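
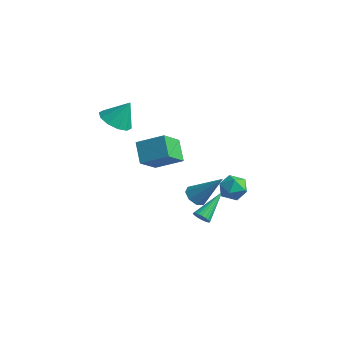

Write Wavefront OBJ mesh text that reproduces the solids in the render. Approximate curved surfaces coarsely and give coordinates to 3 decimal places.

v 0.725 -0.108 -4.068
v 1.244 -0.022 -4.132
v 0.575 1.608 -2.992
v 1.159 0.081 -4.307
v 0.998 0.15 -4.441
v 0.79 0.176 -4.511
v 0.571 0.152 -4.503
v 0.379 0.083 -4.421
v 0.246 -0.018 -4.277
v 0.197 -0.136 -4.097
v 0.238 -0.248 -3.912
v 0.364 -0.336 -3.754
v 0.552 -0.385 -3.65
v 0.77 -0.385 -3.618
v 0.981 -0.338 -3.664
v 1.147 -0.251 -3.78
v 1.24 -0.139 -3.945
v -3.736 0.572 -0.993
v -3.499 -0.787 0.148
v -2.462 1.427 -0.238
v -2.225 0.068 0.903
v -2.795 -0.028 -1.903
v -2.558 -1.387 -0.762
v -1.521 0.827 -1.148
v -1.284 -0.532 -0.007
v -3.113 -2.592 2.908
v -2.174 -2.66 2.602
v -2.647 -1.948 4.192
v -2.395 -2.122 2.413
v -2.891 -1.764 2.413
v -3.471 -1.721 2.602
v -3.915 -2.011 2.908
v -4.052 -2.523 3.214
v -3.83 -3.061 3.403
v -3.334 -3.42 3.403
v -2.754 -3.462 3.214
v -2.311 -3.172 2.908
v 2.057 0.569 -0.354
v 2.809 0.966 -0.495
v 2.351 -0.346 -1.365
v 3.103 0.051 -1.506
v 2.979 -0.39 -0.775
v 2.797 0.176 -0.151
v 2.363 0.444 -1.709
v 2.181 1.01 -1.085
v 2.998 0.889 -1.333
v 3.379 0.374 -0.756
v 1.781 0.246 -1.104
v 2.162 -0.269 -0.527
v 2.072 -1.931 -0.677
v 2.613 -1.908 -1.105
v 3.288 -1.229 0.897
v 2.341 -1.455 -1.098
v 1.912 -1.281 -0.844
v 1.577 -1.488 -0.493
v 1.531 -1.955 -0.249
v 1.803 -2.408 -0.257
v 2.232 -2.582 -0.511
v 2.567 -2.375 -0.862
f 2 1 4
f 2 4 3
f 4 1 5
f 4 5 3
f 5 1 6
f 5 6 3
f 6 1 7
f 6 7 3
f 7 1 8
f 7 8 3
f 8 1 9
f 8 9 3
f 9 1 10
f 9 10 3
f 10 1 11
f 10 11 3
f 11 1 12
f 11 12 3
f 12 1 13
f 12 13 3
f 13 1 14
f 13 14 3
f 14 1 15
f 14 15 3
f 15 1 16
f 15 16 3
f 16 1 17
f 16 17 3
f 17 1 2
f 17 2 3
f 19 21 18
f 22 19 18
f 18 21 20
f 20 22 18
f 19 25 21
f 23 19 22
f 23 25 19
f 21 25 20
f 24 22 20
f 20 25 24
f 24 23 22
f 25 23 24
f 27 26 29
f 27 29 28
f 29 26 30
f 29 30 28
f 30 26 31
f 30 31 28
f 31 26 32
f 31 32 28
f 32 26 33
f 32 33 28
f 33 26 34
f 33 34 28
f 34 26 35
f 34 35 28
f 35 26 36
f 35 36 28
f 36 26 37
f 36 37 28
f 37 26 27
f 37 27 28
f 38 49 43
f 38 43 39
f 38 39 45
f 38 45 48
f 38 48 49
f 39 43 47
f 43 49 42
f 49 48 40
f 48 45 44
f 45 39 46
f 41 47 42
f 41 42 40
f 41 40 44
f 41 44 46
f 41 46 47
f 42 47 43
f 40 42 49
f 44 40 48
f 46 44 45
f 47 46 39
f 51 50 53
f 51 53 52
f 53 50 54
f 53 54 52
f 54 50 55
f 54 55 52
f 55 50 56
f 55 56 52
f 56 50 57
f 56 57 52
f 57 50 58
f 57 58 52
f 58 50 59
f 58 59 52
f 59 50 51
f 59 51 52



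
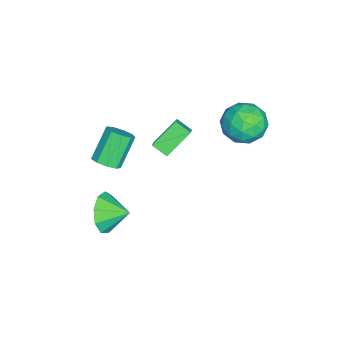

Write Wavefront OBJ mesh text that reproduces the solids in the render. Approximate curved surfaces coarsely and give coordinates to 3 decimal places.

v -3.257 4.599 3.328
v -2.664 3.734 2.919
v -4.756 3.566 3.341
v -4.163 2.701 2.932
v -3.98 3.062 3.982
v -3.054 3.701 3.974
v -4.366 3.599 2.286
v -3.44 4.238 2.278
v -3.35 3.117 2.275
v -3.111 2.784 3.323
v -4.309 4.516 2.937
v -4.07 4.183 3.985
v -2.829 4.257 3.122
v -4.591 3.043 3.138
v -4.483 3.255 3.755
v -4.135 2.747 3.515
v -3.058 4.238 3.742
v -2.71 3.729 3.502
v -3.483 3.334 4.127
v -4.71 3.571 2.758
v -4.362 3.062 2.518
v -3.285 4.553 2.745
v -2.937 4.045 2.505
v -3.937 3.966 2.133
v -2.884 3.386 2.503
v -3.765 2.779 2.511
v -3.884 3.307 2.132
v -3.34 3.682 2.127
v -2.744 3.191 3.119
v -3.624 2.583 3.127
v -3.517 2.796 3.744
v -2.972 3.171 3.739
v -3.147 2.828 2.741
v -3.796 4.717 3.133
v -4.676 4.109 3.141
v -4.448 4.129 2.521
v -3.903 4.504 2.516
v -3.655 4.521 3.749
v -4.536 3.914 3.757
v -4.08 3.618 4.133
v -3.536 3.993 4.128
v -4.273 4.472 3.519
v -2.727 1.521 3.16
v -2.963 0.811 3.563
v -1.99 1.621 3.766
v -2.225 0.911 4.169
v -1.815 0.669 2.191
v -2.05 -0.041 2.594
v -1.077 0.769 2.797
v -1.313 0.059 3.2
v 0.693 -1.583 -0.049
v 1.258 -1.932 0.778
v 0.807 -0.457 0.349
v 1.698 -1.781 0.222
v 1.669 -1.537 -0.46
v 1.182 -1.315 -0.95
v 0.467 -1.219 -1.018
v -0.143 -1.293 -0.632
v -0.361 -1.503 0.026
v -0.087 -1.75 0.65
v 0.553 -1.92 0.947
v -0.909 -1.912 1.875
v -0.515 -1.348 2.001
v -1.537 -0.924 3.292
v -1.931 -1.488 3.165
v -0.862 -1.238 1.69
v -1.884 -0.814 2.981
v -1.231 -1.444 1.466
v -2.253 -1.02 2.756
v -1.45 -1.869 1.432
v -2.472 -1.445 2.723
v -1.415 -2.314 1.606
v -2.437 -1.89 2.897
v -1.144 -2.571 1.905
v -2.166 -2.147 3.196
v -0.762 -2.519 2.19
v -1.785 -2.095 3.481
v -0.45 -2.184 2.328
v -1.472 -1.76 3.618
v -0.352 -1.721 2.253
v -1.374 -1.297 3.544
f 1 38 17
f 38 12 41
f 17 41 6
f 38 41 17
f 1 17 13
f 17 6 18
f 13 18 2
f 17 18 13
f 1 13 22
f 13 2 23
f 22 23 8
f 13 23 22
f 1 22 34
f 22 8 37
f 34 37 11
f 22 37 34
f 1 34 38
f 34 11 42
f 38 42 12
f 34 42 38
f 2 18 29
f 18 6 32
f 29 32 10
f 18 32 29
f 6 41 19
f 41 12 40
f 19 40 5
f 41 40 19
f 12 42 39
f 42 11 35
f 39 35 3
f 42 35 39
f 11 37 36
f 37 8 24
f 36 24 7
f 37 24 36
f 8 23 28
f 23 2 25
f 28 25 9
f 23 25 28
f 4 30 16
f 30 10 31
f 16 31 5
f 30 31 16
f 4 16 14
f 16 5 15
f 14 15 3
f 16 15 14
f 4 14 21
f 14 3 20
f 21 20 7
f 14 20 21
f 4 21 26
f 21 7 27
f 26 27 9
f 21 27 26
f 4 26 30
f 26 9 33
f 30 33 10
f 26 33 30
f 5 31 19
f 31 10 32
f 19 32 6
f 31 32 19
f 3 15 39
f 15 5 40
f 39 40 12
f 15 40 39
f 7 20 36
f 20 3 35
f 36 35 11
f 20 35 36
f 9 27 28
f 27 7 24
f 28 24 8
f 27 24 28
f 10 33 29
f 33 9 25
f 29 25 2
f 33 25 29
f 44 46 43
f 47 44 43
f 43 46 45
f 45 47 43
f 44 50 46
f 48 44 47
f 48 50 44
f 46 50 45
f 49 47 45
f 45 50 49
f 49 48 47
f 50 48 49
f 52 51 54
f 52 54 53
f 54 51 55
f 54 55 53
f 55 51 56
f 55 56 53
f 56 51 57
f 56 57 53
f 57 51 58
f 57 58 53
f 58 51 59
f 58 59 53
f 59 51 60
f 59 60 53
f 60 51 61
f 60 61 53
f 61 51 52
f 61 52 53
f 63 62 66
f 63 66 64
f 64 66 67
f 64 67 65
f 66 62 68
f 66 68 67
f 67 68 69
f 67 69 65
f 68 62 70
f 68 70 69
f 69 70 71
f 69 71 65
f 70 62 72
f 70 72 71
f 71 72 73
f 71 73 65
f 72 62 74
f 72 74 73
f 73 74 75
f 73 75 65
f 74 62 76
f 74 76 75
f 75 76 77
f 75 77 65
f 76 62 78
f 76 78 77
f 77 78 79
f 77 79 65
f 78 62 80
f 78 80 79
f 79 80 81
f 79 81 65
f 80 62 63
f 80 63 81
f 81 63 64
f 81 64 65



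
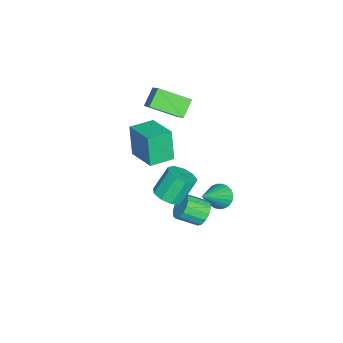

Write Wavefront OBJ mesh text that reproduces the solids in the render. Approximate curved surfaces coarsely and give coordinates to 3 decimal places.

v 2.938 2.674 0.391
v 3.38 3.142 0.866
v 3.804 2.054 1.544
v 3.362 1.586 1.069
v 3.012 3.116 1.054
v 3.435 2.028 1.732
v 2.624 2.971 1.064
v 3.048 1.883 1.742
v 2.32 2.747 0.894
v 2.744 1.659 1.572
v 2.182 2.503 0.589
v 2.606 1.415 1.267
v 2.247 2.305 0.231
v 2.67 1.217 0.909
v 2.496 2.206 -0.084
v 2.92 1.118 0.594
v 2.865 2.232 -0.272
v 3.288 1.144 0.406
v 3.252 2.377 -0.282
v 3.676 1.289 0.396
v 3.556 2.601 -0.112
v 3.98 1.513 0.566
v 3.694 2.845 0.193
v 4.118 1.757 0.871
v 3.63 3.043 0.551
v 4.053 1.955 1.229
v -1.348 -1.349 1.11
v -1.733 -1.617 3.034
v -0.111 0.104 1.56
v -0.497 -0.164 3.483
v -0.243 -2.316 1.197
v -0.629 -2.584 3.12
v 0.993 -0.863 1.646
v 0.608 -1.131 3.57
v 3.945 1.085 2.318
v 4.392 0.487 2.764
v 3.781 1.076 4.167
v 3.335 1.675 3.722
v 4.72 0.979 2.7
v 4.109 1.568 4.103
v 4.685 1.521 2.457
v 4.074 2.11 3.861
v 4.305 1.86 2.15
v 3.694 2.449 3.553
v 3.756 1.836 1.921
v 3.145 2.425 3.324
v 3.296 1.461 1.878
v 2.685 2.05 3.281
v 3.14 0.91 2.041
v 2.529 1.499 3.444
v 3.361 0.442 2.334
v 2.75 1.031 3.737
v 3.855 0.274 2.62
v 3.244 0.863 4.023
v -3.831 -2.343 3.928
v -2.793 -1.674 4.882
v -4.229 -0.553 3.105
v -3.191 0.116 4.059
v -2.909 -2.536 3.061
v -1.871 -1.867 4.015
v -3.307 -0.746 2.238
v -2.269 -0.077 3.192
v -0.893 2.449 -1.761
v -0.387 2.926 -2.197
v 0.733 1.931 -0.439
v -0.507 3.144 -1.964
v -0.694 3.242 -1.696
v -0.915 3.203 -1.439
v -1.132 3.034 -1.238
v -1.308 2.764 -1.128
v -1.413 2.439 -1.127
v -1.427 2.116 -1.235
v -1.35 1.851 -1.435
v -1.193 1.689 -1.691
v -0.985 1.659 -1.959
v -0.76 1.765 -2.193
v -0.559 1.99 -2.353
v -0.416 2.294 -2.41
v -0.355 2.625 -2.355
f 2 1 5
f 2 5 3
f 3 5 6
f 3 6 4
f 5 1 7
f 5 7 6
f 6 7 8
f 6 8 4
f 7 1 9
f 7 9 8
f 8 9 10
f 8 10 4
f 9 1 11
f 9 11 10
f 10 11 12
f 10 12 4
f 11 1 13
f 11 13 12
f 12 13 14
f 12 14 4
f 13 1 15
f 13 15 14
f 14 15 16
f 14 16 4
f 15 1 17
f 15 17 16
f 16 17 18
f 16 18 4
f 17 1 19
f 17 19 18
f 18 19 20
f 18 20 4
f 19 1 21
f 19 21 20
f 20 21 22
f 20 22 4
f 21 1 23
f 21 23 22
f 22 23 24
f 22 24 4
f 23 1 25
f 23 25 24
f 24 25 26
f 24 26 4
f 25 1 2
f 25 2 26
f 26 2 3
f 26 3 4
f 28 30 27
f 31 28 27
f 27 30 29
f 29 31 27
f 28 34 30
f 32 28 31
f 32 34 28
f 30 34 29
f 33 31 29
f 29 34 33
f 33 32 31
f 34 32 33
f 36 35 39
f 36 39 37
f 37 39 40
f 37 40 38
f 39 35 41
f 39 41 40
f 40 41 42
f 40 42 38
f 41 35 43
f 41 43 42
f 42 43 44
f 42 44 38
f 43 35 45
f 43 45 44
f 44 45 46
f 44 46 38
f 45 35 47
f 45 47 46
f 46 47 48
f 46 48 38
f 47 35 49
f 47 49 48
f 48 49 50
f 48 50 38
f 49 35 51
f 49 51 50
f 50 51 52
f 50 52 38
f 51 35 53
f 51 53 52
f 52 53 54
f 52 54 38
f 53 35 36
f 53 36 54
f 54 36 37
f 54 37 38
f 56 58 55
f 59 56 55
f 55 58 57
f 57 59 55
f 56 62 58
f 60 56 59
f 60 62 56
f 58 62 57
f 61 59 57
f 57 62 61
f 61 60 59
f 62 60 61
f 64 63 66
f 64 66 65
f 66 63 67
f 66 67 65
f 67 63 68
f 67 68 65
f 68 63 69
f 68 69 65
f 69 63 70
f 69 70 65
f 70 63 71
f 70 71 65
f 71 63 72
f 71 72 65
f 72 63 73
f 72 73 65
f 73 63 74
f 73 74 65
f 74 63 75
f 74 75 65
f 75 63 76
f 75 76 65
f 76 63 77
f 76 77 65
f 77 63 78
f 77 78 65
f 78 63 79
f 78 79 65
f 79 63 64
f 79 64 65



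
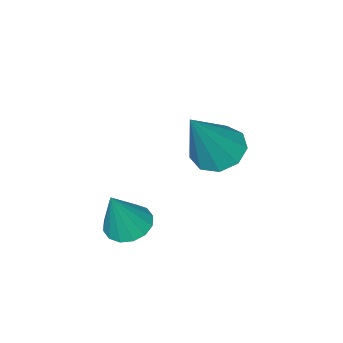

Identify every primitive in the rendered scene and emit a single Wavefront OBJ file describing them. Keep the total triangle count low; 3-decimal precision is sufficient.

v -1.002 -2.332 2.886
v -0.394 -2.281 2.503
v 0.002 -2.208 4.494
v -0.58 -1.832 2.584
v -0.964 -1.618 2.807
v -1.365 -1.737 3.066
v -1.596 -2.135 3.241
v -1.549 -2.625 3.25
v -1.246 -2.978 3.088
v -0.829 -3.029 2.832
v -0.493 -2.754 2.601
v 1.654 -2.452 1.61
v 2.135 -2.167 1.393
v 2.186 -2.408 2.85
v 1.937 -1.941 1.471
v 1.662 -1.852 1.586
v 1.386 -1.923 1.707
v 1.181 -2.136 1.803
v 1.102 -2.434 1.847
v 1.172 -2.736 1.827
v 1.37 -2.962 1.75
v 1.645 -3.051 1.635
v 1.921 -2.98 1.513
v 2.126 -2.767 1.418
v 2.205 -2.469 1.374
f 2 1 4
f 2 4 3
f 4 1 5
f 4 5 3
f 5 1 6
f 5 6 3
f 6 1 7
f 6 7 3
f 7 1 8
f 7 8 3
f 8 1 9
f 8 9 3
f 9 1 10
f 9 10 3
f 10 1 11
f 10 11 3
f 11 1 2
f 11 2 3
f 13 12 15
f 13 15 14
f 15 12 16
f 15 16 14
f 16 12 17
f 16 17 14
f 17 12 18
f 17 18 14
f 18 12 19
f 18 19 14
f 19 12 20
f 19 20 14
f 20 12 21
f 20 21 14
f 21 12 22
f 21 22 14
f 22 12 23
f 22 23 14
f 23 12 24
f 23 24 14
f 24 12 25
f 24 25 14
f 25 12 13
f 25 13 14



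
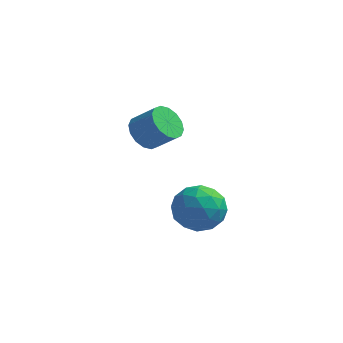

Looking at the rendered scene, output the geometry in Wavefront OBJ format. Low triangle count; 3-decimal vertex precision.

v -2.235 0.953 -1.485
v -1.881 0.599 -1.93
v -1.11 0.554 -1.279
v -1.465 0.907 -0.835
v -1.804 0.93 -1.998
v -1.033 0.885 -1.347
v -1.843 1.268 -1.928
v -1.072 1.223 -1.277
v -1.988 1.521 -1.74
v -1.217 1.476 -1.089
v -2.198 1.622 -1.483
v -1.427 1.576 -0.832
v -2.419 1.543 -1.227
v -1.648 1.498 -0.576
v -2.59 1.306 -1.041
v -1.819 1.261 -0.39
v -2.667 0.975 -0.973
v -1.896 0.93 -0.322
v -2.628 0.637 -1.043
v -1.857 0.592 -0.392
v -2.483 0.384 -1.231
v -1.712 0.339 -0.58
v -2.273 0.284 -1.488
v -1.502 0.238 -0.837
v -2.052 0.362 -1.744
v -1.281 0.317 -1.093
v 0.616 -2.067 -2.828
v 1.342 -2.386 -2.517
v -0.062 -2.534 -1.723
v 0.664 -2.853 -1.412
v 0.552 -2.009 -1.453
v 0.971 -1.721 -2.136
v 0.309 -3.199 -2.104
v 0.728 -2.911 -2.787
v 1.152 -3.086 -2.07
v 1.302 -2.35 -1.667
v -0.022 -2.57 -2.573
v 0.128 -1.834 -2.17
v 1.039 -2.186 -2.769
v 0.241 -2.734 -1.471
v 0.176 -2.238 -1.494
v 0.602 -2.426 -1.312
v 0.821 -1.795 -2.545
v 1.248 -1.982 -2.363
v 0.783 -1.761 -1.737
v 0.032 -2.938 -1.877
v 0.459 -3.125 -1.695
v 0.678 -2.494 -2.928
v 1.104 -2.682 -2.746
v 0.497 -3.159 -2.503
v 1.354 -2.784 -2.324
v 0.955 -3.059 -1.674
v 0.746 -3.262 -2.081
v 0.993 -3.093 -2.483
v 1.442 -2.352 -2.087
v 1.043 -2.626 -1.437
v 0.978 -2.131 -1.461
v 1.224 -1.961 -1.863
v 1.33 -2.763 -1.824
v 0.237 -2.294 -2.803
v -0.162 -2.568 -2.153
v 0.056 -2.959 -2.377
v 0.302 -2.789 -2.779
v 0.325 -1.861 -2.566
v -0.074 -2.136 -1.916
v 0.287 -1.827 -1.757
v 0.534 -1.658 -2.159
v -0.05 -2.157 -2.416
f 2 1 5
f 2 5 3
f 3 5 6
f 3 6 4
f 5 1 7
f 5 7 6
f 6 7 8
f 6 8 4
f 7 1 9
f 7 9 8
f 8 9 10
f 8 10 4
f 9 1 11
f 9 11 10
f 10 11 12
f 10 12 4
f 11 1 13
f 11 13 12
f 12 13 14
f 12 14 4
f 13 1 15
f 13 15 14
f 14 15 16
f 14 16 4
f 15 1 17
f 15 17 16
f 16 17 18
f 16 18 4
f 17 1 19
f 17 19 18
f 18 19 20
f 18 20 4
f 19 1 21
f 19 21 20
f 20 21 22
f 20 22 4
f 21 1 23
f 21 23 22
f 22 23 24
f 22 24 4
f 23 1 25
f 23 25 24
f 24 25 26
f 24 26 4
f 25 1 2
f 25 2 26
f 26 2 3
f 26 3 4
f 27 64 43
f 64 38 67
f 43 67 32
f 64 67 43
f 27 43 39
f 43 32 44
f 39 44 28
f 43 44 39
f 27 39 48
f 39 28 49
f 48 49 34
f 39 49 48
f 27 48 60
f 48 34 63
f 60 63 37
f 48 63 60
f 27 60 64
f 60 37 68
f 64 68 38
f 60 68 64
f 28 44 55
f 44 32 58
f 55 58 36
f 44 58 55
f 32 67 45
f 67 38 66
f 45 66 31
f 67 66 45
f 38 68 65
f 68 37 61
f 65 61 29
f 68 61 65
f 37 63 62
f 63 34 50
f 62 50 33
f 63 50 62
f 34 49 54
f 49 28 51
f 54 51 35
f 49 51 54
f 30 56 42
f 56 36 57
f 42 57 31
f 56 57 42
f 30 42 40
f 42 31 41
f 40 41 29
f 42 41 40
f 30 40 47
f 40 29 46
f 47 46 33
f 40 46 47
f 30 47 52
f 47 33 53
f 52 53 35
f 47 53 52
f 30 52 56
f 52 35 59
f 56 59 36
f 52 59 56
f 31 57 45
f 57 36 58
f 45 58 32
f 57 58 45
f 29 41 65
f 41 31 66
f 65 66 38
f 41 66 65
f 33 46 62
f 46 29 61
f 62 61 37
f 46 61 62
f 35 53 54
f 53 33 50
f 54 50 34
f 53 50 54
f 36 59 55
f 59 35 51
f 55 51 28
f 59 51 55



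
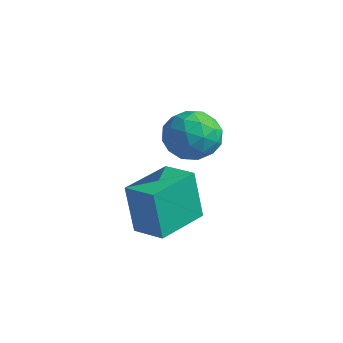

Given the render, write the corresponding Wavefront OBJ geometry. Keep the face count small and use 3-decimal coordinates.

v -0.31 3.403 -1.79
v 0.268 3.233 -0.779
v 0.512 1.847 -2.521
v 1.09 1.677 -1.51
v -0.077 1.527 -1.553
v -0.585 2.488 -1.101
v 1.365 2.592 -2.199
v 0.857 3.553 -1.747
v 1.304 2.732 -1.032
v 0.413 2.074 -0.632
v 0.367 3.006 -2.668
v -0.524 2.348 -2.268
v -0.093 3.454 -1.22
v 0.873 1.626 -2.08
v 0.187 1.537 -2.105
v 0.527 1.437 -1.511
v -0.595 3.017 -1.409
v -0.254 2.917 -0.815
v -0.457 1.914 -1.27
v 1.034 2.163 -2.485
v 1.375 2.063 -1.891
v 0.253 3.643 -1.789
v 0.593 3.543 -1.195
v 1.237 3.166 -2.03
v 0.856 3.06 -0.774
v 1.339 2.146 -1.204
v 1.5 2.683 -1.609
v 1.201 3.249 -1.344
v 0.332 2.673 -0.539
v 0.815 1.759 -0.969
v 0.129 1.67 -0.995
v -0.169 2.235 -0.729
v 0.941 2.379 -0.688
v -0.035 3.321 -2.331
v 0.448 2.407 -2.761
v 0.949 2.845 -2.571
v 0.651 3.41 -2.305
v -0.559 2.934 -2.096
v -0.076 2.02 -2.526
v -0.421 1.831 -1.956
v -0.72 2.397 -1.691
v -0.161 2.701 -2.612
v 2.109 -2.1 -3.56
v 1.772 -2.187 -1.53
v 2.017 -0.043 -3.487
v 1.68 -0.131 -1.456
v 3.4 -2.049 -3.344
v 3.063 -2.137 -1.313
v 3.308 0.007 -3.27
v 2.971 -0.08 -1.24
f 1 38 17
f 38 12 41
f 17 41 6
f 38 41 17
f 1 17 13
f 17 6 18
f 13 18 2
f 17 18 13
f 1 13 22
f 13 2 23
f 22 23 8
f 13 23 22
f 1 22 34
f 22 8 37
f 34 37 11
f 22 37 34
f 1 34 38
f 34 11 42
f 38 42 12
f 34 42 38
f 2 18 29
f 18 6 32
f 29 32 10
f 18 32 29
f 6 41 19
f 41 12 40
f 19 40 5
f 41 40 19
f 12 42 39
f 42 11 35
f 39 35 3
f 42 35 39
f 11 37 36
f 37 8 24
f 36 24 7
f 37 24 36
f 8 23 28
f 23 2 25
f 28 25 9
f 23 25 28
f 4 30 16
f 30 10 31
f 16 31 5
f 30 31 16
f 4 16 14
f 16 5 15
f 14 15 3
f 16 15 14
f 4 14 21
f 14 3 20
f 21 20 7
f 14 20 21
f 4 21 26
f 21 7 27
f 26 27 9
f 21 27 26
f 4 26 30
f 26 9 33
f 30 33 10
f 26 33 30
f 5 31 19
f 31 10 32
f 19 32 6
f 31 32 19
f 3 15 39
f 15 5 40
f 39 40 12
f 15 40 39
f 7 20 36
f 20 3 35
f 36 35 11
f 20 35 36
f 9 27 28
f 27 7 24
f 28 24 8
f 27 24 28
f 10 33 29
f 33 9 25
f 29 25 2
f 33 25 29
f 44 46 43
f 47 44 43
f 43 46 45
f 45 47 43
f 44 50 46
f 48 44 47
f 48 50 44
f 46 50 45
f 49 47 45
f 45 50 49
f 49 48 47
f 50 48 49



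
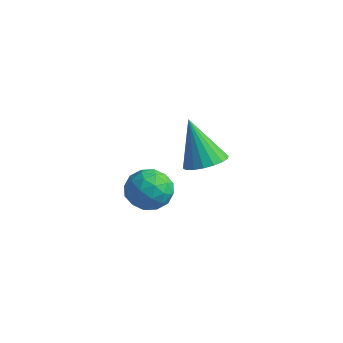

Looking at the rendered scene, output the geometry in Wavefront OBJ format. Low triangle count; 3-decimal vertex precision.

v -0.206 -3.551 0.833
v 0.52 -3.891 1.196
v -1.134 -3.509 2.727
v 0.584 -3.506 1.218
v 0.491 -3.129 1.165
v 0.261 -2.836 1.046
v -0.062 -2.684 0.884
v -0.414 -2.704 0.713
v -0.724 -2.892 0.565
v -0.932 -3.21 0.47
v -0.996 -3.596 0.447
v -0.903 -3.972 0.5
v -0.673 -4.266 0.62
v -0.35 -4.417 0.781
v 0.002 -4.397 0.953
v 0.312 -4.21 1.101
v -3.936 -2.193 -2.648
v -3.277 -2.516 -1.911
v -3.903 -3.724 -3.349
v -3.244 -4.047 -2.612
v -4.231 -3.827 -2.367
v -4.251 -2.881 -1.933
v -2.929 -3.359 -3.327
v -2.949 -2.413 -2.893
v -2.654 -3.237 -2.33
v -3.459 -3.526 -1.737
v -3.721 -2.714 -3.523
v -4.526 -3.003 -2.93
v -3.609 -2.22 -2.218
v -3.571 -4.02 -3.042
v -4.151 -3.89 -2.898
v -3.763 -4.081 -2.465
v -4.182 -2.434 -2.231
v -3.795 -2.625 -1.798
v -4.355 -3.395 -2.066
v -3.385 -3.615 -3.462
v -2.998 -3.806 -3.029
v -3.417 -2.159 -2.795
v -3.029 -2.35 -2.362
v -2.825 -2.845 -3.194
v -2.855 -2.834 -2.031
v -2.836 -3.734 -2.443
v -2.651 -3.329 -2.863
v -2.663 -2.773 -2.609
v -3.329 -3.004 -1.682
v -3.309 -3.904 -2.095
v -3.89 -3.774 -1.95
v -3.902 -3.218 -1.695
v -2.963 -3.428 -1.929
v -3.871 -2.336 -3.165
v -3.851 -3.236 -3.578
v -3.278 -3.022 -3.565
v -3.29 -2.466 -3.31
v -4.344 -2.506 -2.817
v -4.325 -3.406 -3.229
v -4.517 -3.467 -2.651
v -4.529 -2.911 -2.397
v -4.217 -2.812 -3.331
f 2 1 4
f 2 4 3
f 4 1 5
f 4 5 3
f 5 1 6
f 5 6 3
f 6 1 7
f 6 7 3
f 7 1 8
f 7 8 3
f 8 1 9
f 8 9 3
f 9 1 10
f 9 10 3
f 10 1 11
f 10 11 3
f 11 1 12
f 11 12 3
f 12 1 13
f 12 13 3
f 13 1 14
f 13 14 3
f 14 1 15
f 14 15 3
f 15 1 16
f 15 16 3
f 16 1 2
f 16 2 3
f 17 54 33
f 54 28 57
f 33 57 22
f 54 57 33
f 17 33 29
f 33 22 34
f 29 34 18
f 33 34 29
f 17 29 38
f 29 18 39
f 38 39 24
f 29 39 38
f 17 38 50
f 38 24 53
f 50 53 27
f 38 53 50
f 17 50 54
f 50 27 58
f 54 58 28
f 50 58 54
f 18 34 45
f 34 22 48
f 45 48 26
f 34 48 45
f 22 57 35
f 57 28 56
f 35 56 21
f 57 56 35
f 28 58 55
f 58 27 51
f 55 51 19
f 58 51 55
f 27 53 52
f 53 24 40
f 52 40 23
f 53 40 52
f 24 39 44
f 39 18 41
f 44 41 25
f 39 41 44
f 20 46 32
f 46 26 47
f 32 47 21
f 46 47 32
f 20 32 30
f 32 21 31
f 30 31 19
f 32 31 30
f 20 30 37
f 30 19 36
f 37 36 23
f 30 36 37
f 20 37 42
f 37 23 43
f 42 43 25
f 37 43 42
f 20 42 46
f 42 25 49
f 46 49 26
f 42 49 46
f 21 47 35
f 47 26 48
f 35 48 22
f 47 48 35
f 19 31 55
f 31 21 56
f 55 56 28
f 31 56 55
f 23 36 52
f 36 19 51
f 52 51 27
f 36 51 52
f 25 43 44
f 43 23 40
f 44 40 24
f 43 40 44
f 26 49 45
f 49 25 41
f 45 41 18
f 49 41 45



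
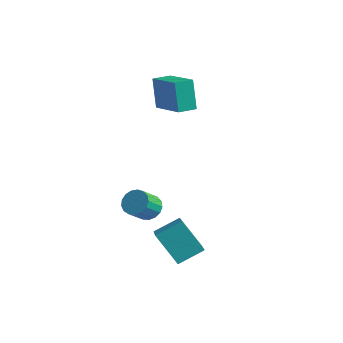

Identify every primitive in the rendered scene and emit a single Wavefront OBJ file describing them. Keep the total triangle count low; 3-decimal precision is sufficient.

v -3.398 2.086 2.369
v -3.826 2.382 3.775
v -3.108 2.881 2.289
v -3.536 3.177 3.696
v -1.804 1.563 2.964
v -2.232 1.859 4.371
v -1.514 2.358 2.885
v -1.942 2.654 4.291
v -0.414 -1.987 -0.179
v 0.195 -2.031 -0.18
v 0.142 -2.796 0.537
v -0.466 -2.753 0.539
v 0.139 -1.833 0.027
v 0.087 -2.598 0.744
v -0.043 -1.67 0.187
v -0.095 -2.435 0.904
v -0.31 -1.58 0.264
v -0.362 -2.345 0.981
v -0.601 -1.584 0.239
v -0.653 -2.349 0.956
v -0.849 -1.68 0.118
v -0.901 -2.445 0.835
v -0.997 -1.846 -0.07
v -1.05 -2.611 0.647
v -1.012 -2.045 -0.283
v -1.064 -2.81 0.434
v -0.89 -2.231 -0.473
v -0.942 -2.996 0.244
v -0.659 -2.361 -0.595
v -0.711 -3.126 0.123
v -0.371 -2.405 -0.621
v -0.423 -3.17 0.096
v -0.094 -2.354 -0.546
v -0.146 -3.119 0.171
v 0.111 -2.219 -0.387
v 0.058 -2.984 0.33
v 2.129 -3.336 -1.496
v 1.08 -3.402 -0.303
v 1.33 -2.467 -2.151
v 0.281 -2.534 -0.958
v 2.679 -2.426 -0.962
v 1.63 -2.493 0.231
v 1.88 -1.558 -1.617
v 0.831 -1.624 -0.424
f 2 4 1
f 5 2 1
f 1 4 3
f 3 5 1
f 2 8 4
f 6 2 5
f 6 8 2
f 4 8 3
f 7 5 3
f 3 8 7
f 7 6 5
f 8 6 7
f 10 9 13
f 10 13 11
f 11 13 14
f 11 14 12
f 13 9 15
f 13 15 14
f 14 15 16
f 14 16 12
f 15 9 17
f 15 17 16
f 16 17 18
f 16 18 12
f 17 9 19
f 17 19 18
f 18 19 20
f 18 20 12
f 19 9 21
f 19 21 20
f 20 21 22
f 20 22 12
f 21 9 23
f 21 23 22
f 22 23 24
f 22 24 12
f 23 9 25
f 23 25 24
f 24 25 26
f 24 26 12
f 25 9 27
f 25 27 26
f 26 27 28
f 26 28 12
f 27 9 29
f 27 29 28
f 28 29 30
f 28 30 12
f 29 9 31
f 29 31 30
f 30 31 32
f 30 32 12
f 31 9 33
f 31 33 32
f 32 33 34
f 32 34 12
f 33 9 35
f 33 35 34
f 34 35 36
f 34 36 12
f 35 9 10
f 35 10 36
f 36 10 11
f 36 11 12
f 38 40 37
f 41 38 37
f 37 40 39
f 39 41 37
f 38 44 40
f 42 38 41
f 42 44 38
f 40 44 39
f 43 41 39
f 39 44 43
f 43 42 41
f 44 42 43



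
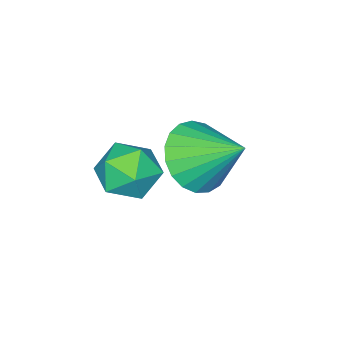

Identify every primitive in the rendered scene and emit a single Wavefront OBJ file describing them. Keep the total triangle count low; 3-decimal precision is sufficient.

v 2.446 -0.276 1.276
v 3.323 -0.389 1.511
v 2.377 -1.691 0.849
v 3.254 -1.804 1.084
v 2.621 -1.673 1.731
v 2.663 -0.798 1.995
v 3.037 -1.282 0.365
v 3.079 -0.407 0.629
v 3.688 -1.01 0.948
v 3.431 -1.252 1.792
v 2.269 -0.828 0.568
v 2.012 -1.07 1.412
v 0.675 -0.731 0.427
v 1.652 -0.372 0.105
v 0.505 0.651 1.453
v 1.376 -0.18 -0.199
v 0.979 -0.084 -0.395
v 0.53 -0.099 -0.449
v 0.105 -0.224 -0.351
v -0.221 -0.436 -0.119
v -0.392 -0.7 0.208
v -0.379 -0.968 0.572
v -0.183 -1.196 0.912
v 0.161 -1.344 1.167
v 0.593 -1.385 1.295
v 1.04 -1.314 1.273
v 1.424 -1.142 1.104
v 1.678 -0.898 0.818
v 1.759 -0.626 0.465
f 1 12 6
f 1 6 2
f 1 2 8
f 1 8 11
f 1 11 12
f 2 6 10
f 6 12 5
f 12 11 3
f 11 8 7
f 8 2 9
f 4 10 5
f 4 5 3
f 4 3 7
f 4 7 9
f 4 9 10
f 5 10 6
f 3 5 12
f 7 3 11
f 9 7 8
f 10 9 2
f 14 13 16
f 14 16 15
f 16 13 17
f 16 17 15
f 17 13 18
f 17 18 15
f 18 13 19
f 18 19 15
f 19 13 20
f 19 20 15
f 20 13 21
f 20 21 15
f 21 13 22
f 21 22 15
f 22 13 23
f 22 23 15
f 23 13 24
f 23 24 15
f 24 13 25
f 24 25 15
f 25 13 26
f 25 26 15
f 26 13 27
f 26 27 15
f 27 13 28
f 27 28 15
f 28 13 29
f 28 29 15
f 29 13 14
f 29 14 15



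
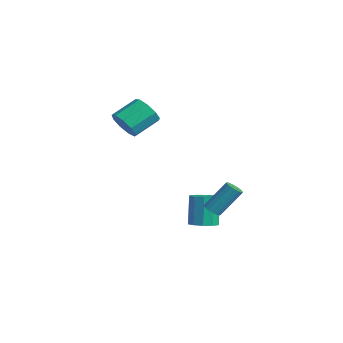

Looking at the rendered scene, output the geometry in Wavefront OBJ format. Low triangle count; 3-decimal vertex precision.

v 1.406 2.946 -2.503
v 1.921 3.139 -2.742
v 2.23 4.427 -1.035
v 1.714 4.234 -0.797
v 1.725 3.322 -2.845
v 2.034 4.61 -1.138
v 1.456 3.419 -2.869
v 1.765 4.707 -1.162
v 1.175 3.408 -2.81
v 1.484 4.695 -1.103
v 0.947 3.291 -2.68
v 1.256 4.578 -0.973
v 0.824 3.095 -2.51
v 1.133 4.382 -0.803
v 0.835 2.865 -2.339
v 1.143 4.152 -0.632
v 0.976 2.653 -2.205
v 1.284 3.941 -0.498
v 1.215 2.509 -2.139
v 1.524 3.796 -0.432
v 1.498 2.465 -2.157
v 1.807 3.752 -0.45
v 1.76 2.531 -2.255
v 2.069 3.819 -0.548
v 1.941 2.693 -2.409
v 2.25 3.98 -0.702
v 1.999 2.912 -2.585
v 2.308 4.199 -0.878
v -3.116 -0.525 3.251
v -2.057 -0.519 3.405
v -2.205 1.092 4.362
v -3.264 1.085 4.209
v -2.222 -0.166 2.785
v -2.371 1.445 3.743
v -2.805 0.019 2.384
v -2.954 1.63 3.342
v -3.534 -0.051 2.388
v -3.683 1.56 3.346
v -4.067 -0.343 2.796
v -4.215 1.268 3.754
v -4.155 -0.72 3.417
v -4.303 0.891 4.375
v -3.756 -1.006 3.96
v -3.905 0.605 4.918
v -3.058 -1.068 4.172
v -3.207 0.543 5.13
v -2.387 -0.875 3.952
v -2.536 0.736 4.91
v -0.029 3.13 -4.308
v 0.869 3.279 -4.073
v 0.287 3.639 -2.077
v -0.611 3.49 -2.312
v 0.639 3.788 -4.232
v 0.056 4.148 -2.236
v 0.153 4.045 -4.42
v -0.429 4.405 -2.424
v -0.402 3.954 -4.565
v -0.984 4.314 -2.569
v -0.814 3.547 -4.612
v -1.397 3.907 -2.617
v -0.927 2.981 -4.543
v -1.509 3.341 -2.547
v -0.696 2.472 -4.384
v -1.279 2.832 -2.388
v -0.211 2.215 -4.196
v -0.793 2.575 -2.2
v 0.344 2.306 -4.051
v -0.238 2.666 -2.055
v 0.757 2.713 -4.003
v 0.174 3.073 -2.008
f 2 1 5
f 2 5 3
f 3 5 6
f 3 6 4
f 5 1 7
f 5 7 6
f 6 7 8
f 6 8 4
f 7 1 9
f 7 9 8
f 8 9 10
f 8 10 4
f 9 1 11
f 9 11 10
f 10 11 12
f 10 12 4
f 11 1 13
f 11 13 12
f 12 13 14
f 12 14 4
f 13 1 15
f 13 15 14
f 14 15 16
f 14 16 4
f 15 1 17
f 15 17 16
f 16 17 18
f 16 18 4
f 17 1 19
f 17 19 18
f 18 19 20
f 18 20 4
f 19 1 21
f 19 21 20
f 20 21 22
f 20 22 4
f 21 1 23
f 21 23 22
f 22 23 24
f 22 24 4
f 23 1 25
f 23 25 24
f 24 25 26
f 24 26 4
f 25 1 27
f 25 27 26
f 26 27 28
f 26 28 4
f 27 1 2
f 27 2 28
f 28 2 3
f 28 3 4
f 30 29 33
f 30 33 31
f 31 33 34
f 31 34 32
f 33 29 35
f 33 35 34
f 34 35 36
f 34 36 32
f 35 29 37
f 35 37 36
f 36 37 38
f 36 38 32
f 37 29 39
f 37 39 38
f 38 39 40
f 38 40 32
f 39 29 41
f 39 41 40
f 40 41 42
f 40 42 32
f 41 29 43
f 41 43 42
f 42 43 44
f 42 44 32
f 43 29 45
f 43 45 44
f 44 45 46
f 44 46 32
f 45 29 47
f 45 47 46
f 46 47 48
f 46 48 32
f 47 29 30
f 47 30 48
f 48 30 31
f 48 31 32
f 50 49 53
f 50 53 51
f 51 53 54
f 51 54 52
f 53 49 55
f 53 55 54
f 54 55 56
f 54 56 52
f 55 49 57
f 55 57 56
f 56 57 58
f 56 58 52
f 57 49 59
f 57 59 58
f 58 59 60
f 58 60 52
f 59 49 61
f 59 61 60
f 60 61 62
f 60 62 52
f 61 49 63
f 61 63 62
f 62 63 64
f 62 64 52
f 63 49 65
f 63 65 64
f 64 65 66
f 64 66 52
f 65 49 67
f 65 67 66
f 66 67 68
f 66 68 52
f 67 49 69
f 67 69 68
f 68 69 70
f 68 70 52
f 69 49 50
f 69 50 70
f 70 50 51
f 70 51 52



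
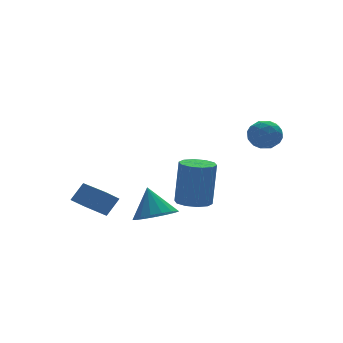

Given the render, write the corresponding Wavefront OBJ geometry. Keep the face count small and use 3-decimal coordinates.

v 0.192 0.479 -3.382
v 1.148 0.667 -3.491
v 0.188 1.261 -2.078
v 0.937 1.026 -3.707
v 0.556 1.26 -3.849
v 0.092 1.315 -3.884
v -0.35 1.178 -3.803
v -0.667 0.881 -3.626
v -0.788 0.493 -3.393
v -0.684 0.101 -3.157
v -0.379 -0.205 -2.973
v 0.057 -0.353 -2.882
v 0.523 -0.312 -2.906
v 0.914 -0.089 -3.039
v 1.139 0.264 -3.25
v 3.307 -1.474 1.487
v 3.742 -1.152 0.929
v 4.178 -2.368 1.651
v 4.613 -2.046 1.093
v 4.516 -1.677 1.771
v 3.978 -1.125 1.67
v 3.942 -2.395 0.91
v 3.404 -1.843 0.809
v 4.135 -1.721 0.572
v 4.49 -1.278 1.104
v 3.43 -2.242 1.476
v 3.785 -1.799 2.008
v 3.448 -1.235 1.194
v 4.472 -2.285 1.386
v 4.415 -2.069 1.785
v 4.671 -1.88 1.457
v 3.586 -1.219 1.629
v 3.842 -1.03 1.301
v 4.297 -1.338 1.796
v 4.078 -2.49 1.279
v 4.334 -2.301 0.951
v 3.249 -1.64 1.123
v 3.505 -1.451 0.795
v 3.623 -2.182 0.784
v 3.935 -1.38 0.656
v 4.447 -1.905 0.752
v 4.052 -2.11 0.645
v 3.736 -1.786 0.585
v 4.143 -1.119 0.968
v 4.655 -1.645 1.065
v 4.598 -1.428 1.463
v 4.282 -1.103 1.404
v 4.374 -1.454 0.759
v 3.265 -1.875 1.515
v 3.777 -2.401 1.612
v 3.638 -2.417 1.176
v 3.322 -2.092 1.117
v 3.473 -1.615 1.828
v 3.985 -2.14 1.924
v 4.184 -1.734 1.995
v 3.868 -1.41 1.935
v 3.546 -2.066 1.821
v -1.082 2.508 -3.944
v -1.72 2.442 -3.418
v -1.328 4.249 -4.025
v -1.967 4.183 -3.499
v -0.433 2.637 -3.141
v -1.072 2.571 -2.615
v -0.68 4.378 -3.222
v -1.318 4.312 -2.696
v 0.798 -1.664 -1.906
v 1.391 -1.198 -2.001
v 1.635 -1.091 0.052
v 1.042 -1.556 0.146
v 1.004 -0.935 -1.969
v 1.248 -0.828 0.084
v 0.538 -0.949 -1.913
v 0.782 -0.842 0.14
v 0.171 -1.237 -1.854
v 0.415 -1.13 0.199
v 0.044 -1.688 -1.816
v 0.288 -1.58 0.237
v 0.205 -2.129 -1.812
v 0.449 -2.022 0.241
v 0.592 -2.392 -1.844
v 0.836 -2.285 0.209
v 1.058 -2.378 -1.9
v 1.302 -2.271 0.153
v 1.425 -2.09 -1.959
v 1.669 -1.983 0.094
v 1.552 -1.64 -1.997
v 1.796 -1.532 0.056
f 2 1 4
f 2 4 3
f 4 1 5
f 4 5 3
f 5 1 6
f 5 6 3
f 6 1 7
f 6 7 3
f 7 1 8
f 7 8 3
f 8 1 9
f 8 9 3
f 9 1 10
f 9 10 3
f 10 1 11
f 10 11 3
f 11 1 12
f 11 12 3
f 12 1 13
f 12 13 3
f 13 1 14
f 13 14 3
f 14 1 15
f 14 15 3
f 15 1 2
f 15 2 3
f 16 53 32
f 53 27 56
f 32 56 21
f 53 56 32
f 16 32 28
f 32 21 33
f 28 33 17
f 32 33 28
f 16 28 37
f 28 17 38
f 37 38 23
f 28 38 37
f 16 37 49
f 37 23 52
f 49 52 26
f 37 52 49
f 16 49 53
f 49 26 57
f 53 57 27
f 49 57 53
f 17 33 44
f 33 21 47
f 44 47 25
f 33 47 44
f 21 56 34
f 56 27 55
f 34 55 20
f 56 55 34
f 27 57 54
f 57 26 50
f 54 50 18
f 57 50 54
f 26 52 51
f 52 23 39
f 51 39 22
f 52 39 51
f 23 38 43
f 38 17 40
f 43 40 24
f 38 40 43
f 19 45 31
f 45 25 46
f 31 46 20
f 45 46 31
f 19 31 29
f 31 20 30
f 29 30 18
f 31 30 29
f 19 29 36
f 29 18 35
f 36 35 22
f 29 35 36
f 19 36 41
f 36 22 42
f 41 42 24
f 36 42 41
f 19 41 45
f 41 24 48
f 45 48 25
f 41 48 45
f 20 46 34
f 46 25 47
f 34 47 21
f 46 47 34
f 18 30 54
f 30 20 55
f 54 55 27
f 30 55 54
f 22 35 51
f 35 18 50
f 51 50 26
f 35 50 51
f 24 42 43
f 42 22 39
f 43 39 23
f 42 39 43
f 25 48 44
f 48 24 40
f 44 40 17
f 48 40 44
f 59 61 58
f 62 59 58
f 58 61 60
f 60 62 58
f 59 65 61
f 63 59 62
f 63 65 59
f 61 65 60
f 64 62 60
f 60 65 64
f 64 63 62
f 65 63 64
f 67 66 70
f 67 70 68
f 68 70 71
f 68 71 69
f 70 66 72
f 70 72 71
f 71 72 73
f 71 73 69
f 72 66 74
f 72 74 73
f 73 74 75
f 73 75 69
f 74 66 76
f 74 76 75
f 75 76 77
f 75 77 69
f 76 66 78
f 76 78 77
f 77 78 79
f 77 79 69
f 78 66 80
f 78 80 79
f 79 80 81
f 79 81 69
f 80 66 82
f 80 82 81
f 81 82 83
f 81 83 69
f 82 66 84
f 82 84 83
f 83 84 85
f 83 85 69
f 84 66 86
f 84 86 85
f 85 86 87
f 85 87 69
f 86 66 67
f 86 67 87
f 87 67 68
f 87 68 69



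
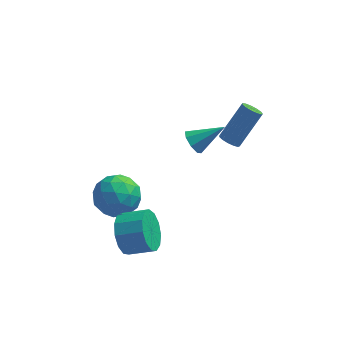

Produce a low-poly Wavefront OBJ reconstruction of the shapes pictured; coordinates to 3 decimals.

v 2.022 1.484 -0.355
v 2.48 1.361 -0.569
v 3.415 2.312 0.881
v 2.958 2.436 1.095
v 2.401 1.617 -0.686
v 3.336 2.568 0.764
v 2.201 1.832 -0.698
v 3.136 2.783 0.752
v 1.945 1.936 -0.601
v 2.88 2.887 0.849
v 1.714 1.897 -0.426
v 2.649 2.848 1.024
v 1.58 1.727 -0.228
v 2.515 2.678 1.221
v 1.587 1.48 -0.071
v 2.522 2.431 1.379
v 1.732 1.234 -0.003
v 2.667 2.185 1.446
v 1.97 1.068 -0.048
v 2.905 2.019 1.402
v 2.224 1.034 -0.189
v 3.159 1.986 1.26
v 2.414 1.143 -0.384
v 3.349 2.095 1.066
v -3.64 -0.133 -2.23
v -2.968 0.318 -3.027
v -2.452 -1.518 -2.013
v -1.78 -1.067 -2.81
v -1.9 -0.547 -1.807
v -2.634 0.309 -1.942
v -2.786 -1.509 -3.098
v -3.52 -0.653 -3.233
v -2.44 -0.533 -3.564
v -1.893 0.062 -2.766
v -3.527 -1.262 -2.274
v -2.98 -0.667 -1.476
v -3.408 0.214 -2.648
v -2.012 -1.414 -2.392
v -2.082 -1.108 -1.803
v -1.688 -0.843 -2.271
v -3.212 0.209 -2.01
v -2.817 0.474 -2.478
v -2.189 -0.034 -1.761
v -2.603 -1.674 -2.562
v -2.208 -1.409 -3.03
v -3.732 -0.357 -2.769
v -3.338 -0.092 -3.237
v -3.231 -1.166 -3.279
v -2.703 -0.021 -3.432
v -2.005 -0.835 -3.304
v -2.596 -1.095 -3.473
v -3.028 -0.592 -3.552
v -2.381 0.329 -2.963
v -1.683 -0.486 -2.835
v -1.754 -0.18 -2.246
v -2.185 0.323 -2.325
v -2.071 -0.171 -3.278
v -3.737 -0.714 -2.205
v -3.039 -1.529 -2.077
v -3.235 -1.523 -2.715
v -3.666 -1.02 -2.794
v -3.415 -0.365 -1.736
v -2.717 -1.179 -1.608
v -2.392 -0.608 -1.488
v -2.824 -0.105 -1.567
v -3.349 -1.029 -1.762
v 0.606 -1.215 2.372
v 0.962 -1.497 1.935
v 1.894 -0.885 3.208
v 0.899 -1.027 1.847
v 0.665 -0.667 2.066
v 0.396 -0.628 2.464
v 0.25 -0.933 2.809
v 0.313 -1.403 2.897
v 0.548 -1.762 2.678
v 0.817 -1.801 2.279
v -2.22 -2.656 -2.962
v -1.859 -2.203 -3.814
v -0.679 -2.271 -3.35
v -1.04 -2.724 -2.498
v -1.981 -1.776 -3.44
v -0.801 -1.844 -2.977
v -2.179 -1.628 -2.915
v -0.999 -1.696 -2.452
v -2.39 -1.806 -2.405
v -1.209 -1.874 -1.941
v -2.547 -2.254 -2.071
v -1.366 -2.323 -1.608
v -2.6 -2.83 -2.02
v -1.42 -2.898 -1.557
v -2.533 -3.35 -2.268
v -1.352 -3.419 -1.805
v -2.366 -3.65 -2.737
v -1.186 -3.719 -2.273
v -2.153 -3.634 -3.276
v -0.973 -3.703 -2.813
v -1.962 -3.308 -3.716
v -0.781 -3.376 -3.253
v -1.852 -2.774 -3.916
v -0.672 -2.843 -3.453
f 2 1 5
f 2 5 3
f 3 5 6
f 3 6 4
f 5 1 7
f 5 7 6
f 6 7 8
f 6 8 4
f 7 1 9
f 7 9 8
f 8 9 10
f 8 10 4
f 9 1 11
f 9 11 10
f 10 11 12
f 10 12 4
f 11 1 13
f 11 13 12
f 12 13 14
f 12 14 4
f 13 1 15
f 13 15 14
f 14 15 16
f 14 16 4
f 15 1 17
f 15 17 16
f 16 17 18
f 16 18 4
f 17 1 19
f 17 19 18
f 18 19 20
f 18 20 4
f 19 1 21
f 19 21 20
f 20 21 22
f 20 22 4
f 21 1 23
f 21 23 22
f 22 23 24
f 22 24 4
f 23 1 2
f 23 2 24
f 24 2 3
f 24 3 4
f 25 62 41
f 62 36 65
f 41 65 30
f 62 65 41
f 25 41 37
f 41 30 42
f 37 42 26
f 41 42 37
f 25 37 46
f 37 26 47
f 46 47 32
f 37 47 46
f 25 46 58
f 46 32 61
f 58 61 35
f 46 61 58
f 25 58 62
f 58 35 66
f 62 66 36
f 58 66 62
f 26 42 53
f 42 30 56
f 53 56 34
f 42 56 53
f 30 65 43
f 65 36 64
f 43 64 29
f 65 64 43
f 36 66 63
f 66 35 59
f 63 59 27
f 66 59 63
f 35 61 60
f 61 32 48
f 60 48 31
f 61 48 60
f 32 47 52
f 47 26 49
f 52 49 33
f 47 49 52
f 28 54 40
f 54 34 55
f 40 55 29
f 54 55 40
f 28 40 38
f 40 29 39
f 38 39 27
f 40 39 38
f 28 38 45
f 38 27 44
f 45 44 31
f 38 44 45
f 28 45 50
f 45 31 51
f 50 51 33
f 45 51 50
f 28 50 54
f 50 33 57
f 54 57 34
f 50 57 54
f 29 55 43
f 55 34 56
f 43 56 30
f 55 56 43
f 27 39 63
f 39 29 64
f 63 64 36
f 39 64 63
f 31 44 60
f 44 27 59
f 60 59 35
f 44 59 60
f 33 51 52
f 51 31 48
f 52 48 32
f 51 48 52
f 34 57 53
f 57 33 49
f 53 49 26
f 57 49 53
f 68 67 70
f 68 70 69
f 70 67 71
f 70 71 69
f 71 67 72
f 71 72 69
f 72 67 73
f 72 73 69
f 73 67 74
f 73 74 69
f 74 67 75
f 74 75 69
f 75 67 76
f 75 76 69
f 76 67 68
f 76 68 69
f 78 77 81
f 78 81 79
f 79 81 82
f 79 82 80
f 81 77 83
f 81 83 82
f 82 83 84
f 82 84 80
f 83 77 85
f 83 85 84
f 84 85 86
f 84 86 80
f 85 77 87
f 85 87 86
f 86 87 88
f 86 88 80
f 87 77 89
f 87 89 88
f 88 89 90
f 88 90 80
f 89 77 91
f 89 91 90
f 90 91 92
f 90 92 80
f 91 77 93
f 91 93 92
f 92 93 94
f 92 94 80
f 93 77 95
f 93 95 94
f 94 95 96
f 94 96 80
f 95 77 97
f 95 97 96
f 96 97 98
f 96 98 80
f 97 77 99
f 97 99 98
f 98 99 100
f 98 100 80
f 99 77 78
f 99 78 100
f 100 78 79
f 100 79 80



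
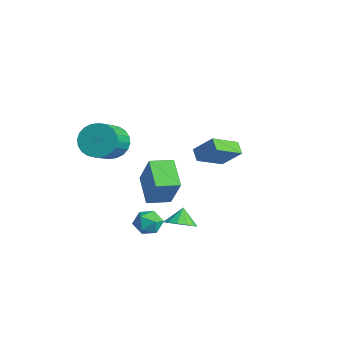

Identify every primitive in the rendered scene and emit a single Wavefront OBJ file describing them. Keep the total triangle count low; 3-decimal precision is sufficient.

v -0.614 -2.781 2.623
v 0.428 -2.756 4.366
v -0.415 -1.565 2.486
v 0.627 -1.54 4.229
v 0.853 -3.12 1.751
v 1.895 -3.095 3.494
v 1.052 -1.904 1.614
v 2.094 -1.879 3.357
v 1.982 -1.873 0.56
v 2.695 -1.466 0.737
v 1.558 -1.487 1.38
v 2.438 -1.174 0.467
v 2.037 -1.104 0.227
v 1.617 -1.278 0.092
v 1.314 -1.641 0.106
v 1.222 -2.077 0.264
v 1.372 -2.449 0.516
v 1.715 -2.638 0.782
v 2.142 -2.584 0.978
v 2.519 -2.304 1.04
v 2.725 -1.888 0.951
v -2.159 1.097 2.026
v -2.823 1.208 2.476
v -2.442 2.689 1.214
v -3.106 2.801 1.663
v -1.334 1.779 3.077
v -1.998 1.891 3.526
v -1.617 3.372 2.264
v -2.281 3.483 2.714
v -4.374 -2.656 3.186
v -3.635 -1.89 3.299
v -2.588 -3.038 4.246
v -3.326 -3.804 4.134
v -3.871 -1.826 3.637
v -2.824 -2.974 4.584
v -4.184 -1.888 3.907
v -3.136 -3.036 4.854
v -4.525 -2.067 4.067
v -3.478 -3.215 5.014
v -4.843 -2.336 4.093
v -3.796 -3.484 5.04
v -5.09 -2.654 3.981
v -4.043 -3.802 4.928
v -5.228 -2.972 3.748
v -4.18 -4.12 4.696
v -5.236 -3.242 3.43
v -4.188 -4.39 4.377
v -5.112 -3.422 3.074
v -4.065 -4.57 4.021
v -4.876 -3.486 2.736
v -3.829 -4.634 3.683
v -4.564 -3.424 2.466
v -3.516 -4.572 3.413
v -4.222 -3.245 2.306
v -3.175 -4.393 3.253
v -3.904 -2.976 2.28
v -2.857 -4.124 3.227
v -3.657 -2.658 2.392
v -2.61 -3.806 3.339
v -3.52 -2.34 2.624
v -2.472 -3.488 3.572
v -3.512 -2.07 2.943
v -2.464 -3.218 3.89
v 1.863 -3.192 1.511
v 2.636 -3.04 1.482
v 2.104 -4.44 1.398
v 2.877 -4.288 1.369
v 2.478 -4.177 2.04
v 2.33 -3.405 2.11
v 2.41 -4.075 0.77
v 2.262 -3.303 0.84
v 2.975 -3.586 1.024
v 3.017 -3.649 1.809
v 1.723 -3.831 1.071
v 1.765 -3.894 1.856
f 2 4 1
f 5 2 1
f 1 4 3
f 3 5 1
f 2 8 4
f 6 2 5
f 6 8 2
f 4 8 3
f 7 5 3
f 3 8 7
f 7 6 5
f 8 6 7
f 10 9 12
f 10 12 11
f 12 9 13
f 12 13 11
f 13 9 14
f 13 14 11
f 14 9 15
f 14 15 11
f 15 9 16
f 15 16 11
f 16 9 17
f 16 17 11
f 17 9 18
f 17 18 11
f 18 9 19
f 18 19 11
f 19 9 20
f 19 20 11
f 20 9 21
f 20 21 11
f 21 9 10
f 21 10 11
f 23 25 22
f 26 23 22
f 22 25 24
f 24 26 22
f 23 29 25
f 27 23 26
f 27 29 23
f 25 29 24
f 28 26 24
f 24 29 28
f 28 27 26
f 29 27 28
f 31 30 34
f 31 34 32
f 32 34 35
f 32 35 33
f 34 30 36
f 34 36 35
f 35 36 37
f 35 37 33
f 36 30 38
f 36 38 37
f 37 38 39
f 37 39 33
f 38 30 40
f 38 40 39
f 39 40 41
f 39 41 33
f 40 30 42
f 40 42 41
f 41 42 43
f 41 43 33
f 42 30 44
f 42 44 43
f 43 44 45
f 43 45 33
f 44 30 46
f 44 46 45
f 45 46 47
f 45 47 33
f 46 30 48
f 46 48 47
f 47 48 49
f 47 49 33
f 48 30 50
f 48 50 49
f 49 50 51
f 49 51 33
f 50 30 52
f 50 52 51
f 51 52 53
f 51 53 33
f 52 30 54
f 52 54 53
f 53 54 55
f 53 55 33
f 54 30 56
f 54 56 55
f 55 56 57
f 55 57 33
f 56 30 58
f 56 58 57
f 57 58 59
f 57 59 33
f 58 30 60
f 58 60 59
f 59 60 61
f 59 61 33
f 60 30 62
f 60 62 61
f 61 62 63
f 61 63 33
f 62 30 31
f 62 31 63
f 63 31 32
f 63 32 33
f 64 75 69
f 64 69 65
f 64 65 71
f 64 71 74
f 64 74 75
f 65 69 73
f 69 75 68
f 75 74 66
f 74 71 70
f 71 65 72
f 67 73 68
f 67 68 66
f 67 66 70
f 67 70 72
f 67 72 73
f 68 73 69
f 66 68 75
f 70 66 74
f 72 70 71
f 73 72 65



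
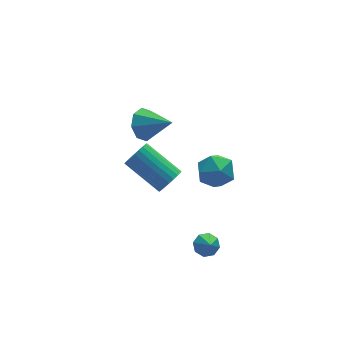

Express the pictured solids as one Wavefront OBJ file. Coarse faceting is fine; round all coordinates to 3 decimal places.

v 0.134 -1.12 1.809
v 0.372 -1.397 2.441
v -0.636 0.163 3.504
v -0.874 0.44 2.871
v 0.583 -1.217 2.376
v -0.425 0.344 3.439
v 0.725 -1.022 2.225
v -0.282 0.539 3.288
v 0.778 -0.842 2.01
v -0.23 0.719 3.073
v 0.732 -0.704 1.765
v -0.276 0.856 2.828
v 0.596 -0.63 1.527
v -0.412 0.93 2.589
v 0.389 -0.63 1.331
v -0.619 0.93 2.394
v 0.143 -0.705 1.208
v -0.865 0.855 2.271
v -0.104 -0.843 1.176
v -1.112 0.717 2.239
v -0.315 -1.024 1.241
v -1.323 0.537 2.304
v -0.458 -1.219 1.392
v -1.465 0.342 2.455
v -0.51 -1.399 1.607
v -1.518 0.162 2.67
v -0.464 -1.536 1.852
v -1.472 0.024 2.915
v -0.328 -1.61 2.091
v -1.336 -0.05 3.153
v -0.121 -1.61 2.286
v -1.129 -0.05 3.349
v 0.125 -1.535 2.409
v -0.883 0.025 3.472
v 1.256 4.485 0.371
v 1.707 4.245 -0.418
v 2.184 3.275 1.269
v 2.043 4.769 -0.058
v 1.918 5.127 0.553
v 1.406 5.109 1.057
v 0.806 4.726 1.159
v 0.47 4.201 0.799
v 0.595 3.843 0.188
v 1.107 3.861 -0.316
v 2.765 1.369 -1.884
v 3.631 1.957 -1.981
v 3.449 0.583 -0.539
v 4.315 1.171 -0.636
v 3.411 1.612 -0.329
v 2.988 2.098 -1.16
v 4.092 0.442 -1.36
v 3.669 0.928 -2.191
v 4.451 1.385 -1.657
v 4.03 2.108 -1.02
v 3.05 0.432 -1.5
v 2.629 1.155 -0.863
v 1.585 -1.934 -3.069
v 2.198 -1.853 -2.903
v 1.455 -2.666 -2.231
v 1.899 -1.539 -2.675
v 1.416 -1.456 -2.678
v 1.032 -1.653 -2.91
v 0.972 -2.015 -3.235
v 1.271 -2.329 -3.463
v 1.754 -2.412 -3.46
v 2.138 -2.215 -3.228
f 2 1 5
f 2 5 3
f 3 5 6
f 3 6 4
f 5 1 7
f 5 7 6
f 6 7 8
f 6 8 4
f 7 1 9
f 7 9 8
f 8 9 10
f 8 10 4
f 9 1 11
f 9 11 10
f 10 11 12
f 10 12 4
f 11 1 13
f 11 13 12
f 12 13 14
f 12 14 4
f 13 1 15
f 13 15 14
f 14 15 16
f 14 16 4
f 15 1 17
f 15 17 16
f 16 17 18
f 16 18 4
f 17 1 19
f 17 19 18
f 18 19 20
f 18 20 4
f 19 1 21
f 19 21 20
f 20 21 22
f 20 22 4
f 21 1 23
f 21 23 22
f 22 23 24
f 22 24 4
f 23 1 25
f 23 25 24
f 24 25 26
f 24 26 4
f 25 1 27
f 25 27 26
f 26 27 28
f 26 28 4
f 27 1 29
f 27 29 28
f 28 29 30
f 28 30 4
f 29 1 31
f 29 31 30
f 30 31 32
f 30 32 4
f 31 1 33
f 31 33 32
f 32 33 34
f 32 34 4
f 33 1 2
f 33 2 34
f 34 2 3
f 34 3 4
f 36 35 38
f 36 38 37
f 38 35 39
f 38 39 37
f 39 35 40
f 39 40 37
f 40 35 41
f 40 41 37
f 41 35 42
f 41 42 37
f 42 35 43
f 42 43 37
f 43 35 44
f 43 44 37
f 44 35 36
f 44 36 37
f 45 56 50
f 45 50 46
f 45 46 52
f 45 52 55
f 45 55 56
f 46 50 54
f 50 56 49
f 56 55 47
f 55 52 51
f 52 46 53
f 48 54 49
f 48 49 47
f 48 47 51
f 48 51 53
f 48 53 54
f 49 54 50
f 47 49 56
f 51 47 55
f 53 51 52
f 54 53 46
f 58 57 60
f 58 60 59
f 60 57 61
f 60 61 59
f 61 57 62
f 61 62 59
f 62 57 63
f 62 63 59
f 63 57 64
f 63 64 59
f 64 57 65
f 64 65 59
f 65 57 66
f 65 66 59
f 66 57 58
f 66 58 59



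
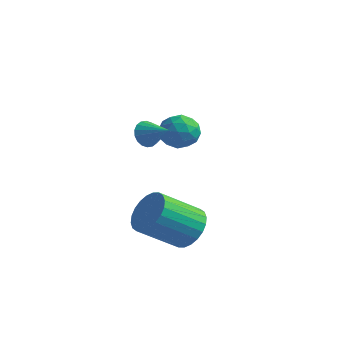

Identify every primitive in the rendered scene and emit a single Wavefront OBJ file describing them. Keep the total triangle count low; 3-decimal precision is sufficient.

v 0.198 -0.68 -4.518
v 0.838 -0.523 -3.807
v -0.157 -1.782 -2.631
v -0.798 -1.94 -3.342
v 0.582 -0.254 -3.736
v -0.414 -1.513 -2.56
v 0.267 -0.05 -3.784
v -0.729 -1.309 -2.608
v -0.059 0.058 -3.944
v -1.055 -1.201 -2.768
v -0.345 0.054 -4.191
v -1.341 -1.205 -3.016
v -0.549 -0.062 -4.488
v -1.545 -1.322 -3.313
v -0.639 -0.272 -4.79
v -1.635 -1.532 -3.614
v -0.602 -0.545 -5.05
v -1.598 -1.804 -3.874
v -0.443 -0.838 -5.229
v -1.438 -2.097 -4.053
v -0.186 -1.107 -5.3
v -1.182 -2.366 -4.124
v 0.129 -1.311 -5.252
v -0.867 -2.57 -4.076
v 0.455 -1.419 -5.092
v -0.541 -2.678 -3.916
v 0.741 -1.415 -4.844
v -0.255 -2.674 -3.669
v 0.945 -1.298 -4.547
v -0.051 -2.558 -3.372
v 1.035 -1.088 -4.246
v 0.039 -2.348 -3.07
v 0.998 -0.816 -3.986
v 0.002 -2.075 -2.81
v -1.11 -1.501 0.408
v -0.894 -1.79 -0.084
v -0.07 -1.619 0.932
v -0.838 -1.53 -0.138
v -0.835 -1.264 -0.083
v -0.887 -1.045 0.069
v -0.983 -0.917 0.288
v -1.104 -0.904 0.53
v -1.226 -1.009 0.749
v -1.325 -1.212 0.9
v -1.382 -1.472 0.953
v -1.384 -1.738 0.898
v -1.332 -1.957 0.746
v -1.236 -2.086 0.527
v -1.115 -2.099 0.285
v -0.993 -1.993 0.066
v -2.737 3.373 -1.186
v -1.882 3.228 -1.283
v -3.018 2.252 -1.997
v -2.163 2.107 -2.094
v -2.542 1.981 -1.318
v -2.368 2.674 -0.817
v -2.532 2.806 -2.463
v -2.358 3.499 -1.962
v -1.755 2.878 -2.072
v -1.761 2.368 -1.364
v -3.139 3.112 -1.916
v -3.145 2.602 -1.208
v -2.284 3.399 -1.163
v -2.616 2.081 -2.117
v -2.838 2.007 -1.661
v -2.336 1.922 -1.717
v -2.57 3.073 -0.889
v -2.068 2.988 -0.946
v -2.456 2.255 -0.967
v -2.832 2.492 -2.334
v -2.33 2.407 -2.391
v -2.564 3.558 -1.563
v -2.062 3.473 -1.619
v -2.444 3.225 -2.313
v -1.707 3.108 -1.684
v -1.873 2.449 -2.161
v -2.09 2.86 -2.378
v -1.987 3.267 -2.083
v -1.711 2.808 -1.268
v -1.877 2.149 -1.745
v -2.1 2.075 -1.289
v -1.997 2.482 -0.994
v -1.637 2.602 -1.732
v -3.023 3.331 -1.535
v -3.189 2.672 -2.012
v -2.903 2.998 -2.286
v -2.8 3.405 -1.991
v -3.027 3.031 -1.119
v -3.193 2.372 -1.596
v -2.913 2.213 -1.197
v -2.81 2.62 -0.902
v -3.263 2.878 -1.548
f 2 1 5
f 2 5 3
f 3 5 6
f 3 6 4
f 5 1 7
f 5 7 6
f 6 7 8
f 6 8 4
f 7 1 9
f 7 9 8
f 8 9 10
f 8 10 4
f 9 1 11
f 9 11 10
f 10 11 12
f 10 12 4
f 11 1 13
f 11 13 12
f 12 13 14
f 12 14 4
f 13 1 15
f 13 15 14
f 14 15 16
f 14 16 4
f 15 1 17
f 15 17 16
f 16 17 18
f 16 18 4
f 17 1 19
f 17 19 18
f 18 19 20
f 18 20 4
f 19 1 21
f 19 21 20
f 20 21 22
f 20 22 4
f 21 1 23
f 21 23 22
f 22 23 24
f 22 24 4
f 23 1 25
f 23 25 24
f 24 25 26
f 24 26 4
f 25 1 27
f 25 27 26
f 26 27 28
f 26 28 4
f 27 1 29
f 27 29 28
f 28 29 30
f 28 30 4
f 29 1 31
f 29 31 30
f 30 31 32
f 30 32 4
f 31 1 33
f 31 33 32
f 32 33 34
f 32 34 4
f 33 1 2
f 33 2 34
f 34 2 3
f 34 3 4
f 36 35 38
f 36 38 37
f 38 35 39
f 38 39 37
f 39 35 40
f 39 40 37
f 40 35 41
f 40 41 37
f 41 35 42
f 41 42 37
f 42 35 43
f 42 43 37
f 43 35 44
f 43 44 37
f 44 35 45
f 44 45 37
f 45 35 46
f 45 46 37
f 46 35 47
f 46 47 37
f 47 35 48
f 47 48 37
f 48 35 49
f 48 49 37
f 49 35 50
f 49 50 37
f 50 35 36
f 50 36 37
f 51 88 67
f 88 62 91
f 67 91 56
f 88 91 67
f 51 67 63
f 67 56 68
f 63 68 52
f 67 68 63
f 51 63 72
f 63 52 73
f 72 73 58
f 63 73 72
f 51 72 84
f 72 58 87
f 84 87 61
f 72 87 84
f 51 84 88
f 84 61 92
f 88 92 62
f 84 92 88
f 52 68 79
f 68 56 82
f 79 82 60
f 68 82 79
f 56 91 69
f 91 62 90
f 69 90 55
f 91 90 69
f 62 92 89
f 92 61 85
f 89 85 53
f 92 85 89
f 61 87 86
f 87 58 74
f 86 74 57
f 87 74 86
f 58 73 78
f 73 52 75
f 78 75 59
f 73 75 78
f 54 80 66
f 80 60 81
f 66 81 55
f 80 81 66
f 54 66 64
f 66 55 65
f 64 65 53
f 66 65 64
f 54 64 71
f 64 53 70
f 71 70 57
f 64 70 71
f 54 71 76
f 71 57 77
f 76 77 59
f 71 77 76
f 54 76 80
f 76 59 83
f 80 83 60
f 76 83 80
f 55 81 69
f 81 60 82
f 69 82 56
f 81 82 69
f 53 65 89
f 65 55 90
f 89 90 62
f 65 90 89
f 57 70 86
f 70 53 85
f 86 85 61
f 70 85 86
f 59 77 78
f 77 57 74
f 78 74 58
f 77 74 78
f 60 83 79
f 83 59 75
f 79 75 52
f 83 75 79



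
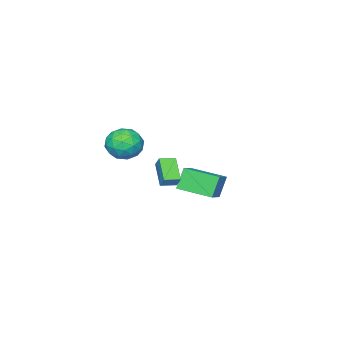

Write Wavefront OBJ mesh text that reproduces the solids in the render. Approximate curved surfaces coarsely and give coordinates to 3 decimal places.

v 0.357 1.726 1.178
v 0.567 2.197 1.841
v 1.104 2.74 0.223
v 1.314 3.211 0.887
v 1.126 1.249 1.273
v 1.336 1.72 1.937
v 1.873 2.263 0.319
v 2.083 2.734 0.982
v 2.478 1.452 3.598
v 3.472 1.267 3.183
v 1.968 -0.167 3.097
v 2.962 -0.352 2.682
v 2.827 -0.275 3.764
v 3.142 0.726 4.074
v 2.298 0.374 2.206
v 2.613 1.375 2.516
v 3.361 0.601 2.323
v 3.688 0.2 3.286
v 1.752 0.9 2.994
v 2.079 0.499 3.957
v 3.02 1.501 3.434
v 2.42 -0.401 2.846
v 2.341 -0.356 3.482
v 2.925 -0.465 3.238
v 2.826 1.183 3.958
v 3.41 1.074 3.714
v 3.031 0.168 4.056
v 2.03 0.026 2.566
v 2.614 -0.083 2.322
v 2.515 1.565 3.042
v 3.099 1.456 2.798
v 2.409 0.932 2.224
v 3.539 1.001 2.685
v 3.239 0.05 2.391
v 2.849 0.477 2.111
v 3.034 1.065 2.293
v 3.731 0.765 3.251
v 3.432 -0.186 2.957
v 3.352 -0.141 3.593
v 3.537 0.447 3.775
v 3.666 0.374 2.746
v 2.008 1.286 3.323
v 1.709 0.335 3.029
v 1.903 0.653 2.505
v 2.088 1.241 2.687
v 2.201 1.05 3.889
v 1.901 0.099 3.595
v 2.406 0.035 3.987
v 2.591 0.623 4.169
v 1.774 0.726 3.534
v -3.77 -1.089 -3.288
v -4.462 -1.151 -1.981
v -4.531 0.854 -3.599
v -5.222 0.792 -2.292
v -2.358 -0.412 -2.508
v -3.049 -0.474 -1.201
v -3.118 1.531 -2.819
v -3.81 1.469 -1.512
f 2 4 1
f 5 2 1
f 1 4 3
f 3 5 1
f 2 8 4
f 6 2 5
f 6 8 2
f 4 8 3
f 7 5 3
f 3 8 7
f 7 6 5
f 8 6 7
f 9 46 25
f 46 20 49
f 25 49 14
f 46 49 25
f 9 25 21
f 25 14 26
f 21 26 10
f 25 26 21
f 9 21 30
f 21 10 31
f 30 31 16
f 21 31 30
f 9 30 42
f 30 16 45
f 42 45 19
f 30 45 42
f 9 42 46
f 42 19 50
f 46 50 20
f 42 50 46
f 10 26 37
f 26 14 40
f 37 40 18
f 26 40 37
f 14 49 27
f 49 20 48
f 27 48 13
f 49 48 27
f 20 50 47
f 50 19 43
f 47 43 11
f 50 43 47
f 19 45 44
f 45 16 32
f 44 32 15
f 45 32 44
f 16 31 36
f 31 10 33
f 36 33 17
f 31 33 36
f 12 38 24
f 38 18 39
f 24 39 13
f 38 39 24
f 12 24 22
f 24 13 23
f 22 23 11
f 24 23 22
f 12 22 29
f 22 11 28
f 29 28 15
f 22 28 29
f 12 29 34
f 29 15 35
f 34 35 17
f 29 35 34
f 12 34 38
f 34 17 41
f 38 41 18
f 34 41 38
f 13 39 27
f 39 18 40
f 27 40 14
f 39 40 27
f 11 23 47
f 23 13 48
f 47 48 20
f 23 48 47
f 15 28 44
f 28 11 43
f 44 43 19
f 28 43 44
f 17 35 36
f 35 15 32
f 36 32 16
f 35 32 36
f 18 41 37
f 41 17 33
f 37 33 10
f 41 33 37
f 52 54 51
f 55 52 51
f 51 54 53
f 53 55 51
f 52 58 54
f 56 52 55
f 56 58 52
f 54 58 53
f 57 55 53
f 53 58 57
f 57 56 55
f 58 56 57



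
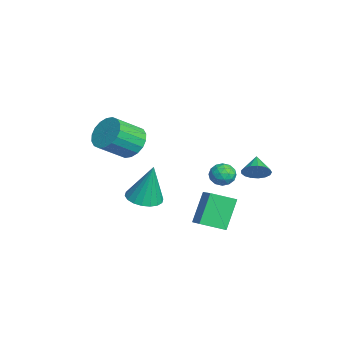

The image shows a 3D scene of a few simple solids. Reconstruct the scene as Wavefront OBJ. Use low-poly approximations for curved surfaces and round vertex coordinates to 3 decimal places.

v -2.752 1.937 -3.402
v -2.374 2.496 -3.669
v -2.386 1.264 -4.291
v -2.008 1.823 -4.558
v -1.801 1.508 -3.939
v -2.027 1.923 -3.389
v -2.733 1.837 -4.571
v -2.959 2.252 -4.021
v -2.362 2.434 -4.391
v -1.786 2.23 -4.001
v -2.974 1.53 -3.959
v -2.398 1.326 -3.569
v -2.595 2.275 -3.457
v -2.165 1.485 -4.503
v -2.043 1.299 -4.139
v -1.821 1.628 -4.296
v -2.391 1.939 -3.293
v -2.169 2.267 -3.45
v -1.832 1.687 -3.608
v -2.591 1.493 -4.51
v -2.369 1.821 -4.667
v -2.939 2.132 -3.664
v -2.717 2.461 -3.821
v -2.928 2.073 -4.352
v -2.366 2.567 -4.039
v -2.151 2.172 -4.562
v -2.577 2.18 -4.569
v -2.71 2.424 -4.246
v -2.027 2.448 -3.809
v -1.812 2.052 -4.332
v -1.69 1.867 -3.968
v -1.823 2.112 -3.645
v -2.021 2.411 -4.234
v -2.948 1.708 -3.628
v -2.733 1.312 -4.151
v -2.937 1.648 -4.315
v -3.07 1.893 -3.992
v -2.609 1.588 -3.398
v -2.394 1.193 -3.921
v -2.05 1.336 -3.714
v -2.183 1.58 -3.391
v -2.739 1.349 -3.726
v 2.009 -2.437 -2.838
v 2.724 -2.998 -2.791
v 2.211 -2.003 -0.742
v 2.895 -2.642 -2.881
v 2.89 -2.245 -2.962
v 2.711 -1.887 -3.019
v 2.393 -1.637 -3.04
v 1.999 -1.545 -3.021
v 1.607 -1.63 -2.966
v 1.295 -1.875 -2.885
v 1.124 -2.231 -2.795
v 1.128 -2.628 -2.714
v 1.307 -2.986 -2.657
v 1.625 -3.236 -2.636
v 2.019 -3.328 -2.655
v 2.411 -3.243 -2.71
v 2.164 -0.209 -4.565
v 1.349 0.403 -3.045
v 2.269 1.02 -5.004
v 1.453 1.633 -3.485
v 3.627 -0.073 -3.835
v 2.811 0.54 -2.316
v 3.731 1.157 -4.275
v 2.916 1.769 -2.755
v 3.904 2.465 -0.46
v 4.265 2.792 0.043
v 3.016 2.615 0.08
v 4.179 3.038 -0.167
v 4.03 3.154 -0.444
v 3.852 3.111 -0.724
v 3.686 2.921 -0.945
v 3.57 2.626 -1.054
v 3.53 2.295 -1.027
v 3.576 2.002 -0.87
v 3.697 1.816 -0.619
v 3.866 1.778 -0.332
v 4.043 1.898 -0.074
v 4.188 2.148 0.095
v 4.268 2.47 0.138
v 0.182 -2.805 -0.129
v 0.981 -2.907 -0.669
v 1.497 -4.157 0.328
v 0.698 -4.055 0.869
v 1.103 -2.619 -0.371
v 1.618 -3.869 0.626
v 1.042 -2.368 -0.026
v 1.557 -3.618 0.972
v 0.811 -2.204 0.3
v 1.326 -3.453 1.297
v 0.456 -2.158 0.54
v 0.971 -3.408 1.538
v 0.046 -2.241 0.648
v 0.561 -3.491 1.646
v -0.337 -2.435 0.602
v 0.178 -3.685 1.6
v -0.617 -2.703 0.412
v -0.101 -3.953 1.409
v -0.738 -2.991 0.114
v -0.223 -4.241 1.111
v -0.677 -3.242 -0.232
v -0.162 -4.492 0.766
v -0.446 -3.407 -0.557
v 0.069 -4.656 0.44
v -0.091 -3.452 -0.798
v 0.424 -4.702 0.2
v 0.319 -3.369 -0.906
v 0.834 -4.619 0.092
v 0.702 -3.175 -0.86
v 1.217 -4.425 0.138
f 1 38 17
f 38 12 41
f 17 41 6
f 38 41 17
f 1 17 13
f 17 6 18
f 13 18 2
f 17 18 13
f 1 13 22
f 13 2 23
f 22 23 8
f 13 23 22
f 1 22 34
f 22 8 37
f 34 37 11
f 22 37 34
f 1 34 38
f 34 11 42
f 38 42 12
f 34 42 38
f 2 18 29
f 18 6 32
f 29 32 10
f 18 32 29
f 6 41 19
f 41 12 40
f 19 40 5
f 41 40 19
f 12 42 39
f 42 11 35
f 39 35 3
f 42 35 39
f 11 37 36
f 37 8 24
f 36 24 7
f 37 24 36
f 8 23 28
f 23 2 25
f 28 25 9
f 23 25 28
f 4 30 16
f 30 10 31
f 16 31 5
f 30 31 16
f 4 16 14
f 16 5 15
f 14 15 3
f 16 15 14
f 4 14 21
f 14 3 20
f 21 20 7
f 14 20 21
f 4 21 26
f 21 7 27
f 26 27 9
f 21 27 26
f 4 26 30
f 26 9 33
f 30 33 10
f 26 33 30
f 5 31 19
f 31 10 32
f 19 32 6
f 31 32 19
f 3 15 39
f 15 5 40
f 39 40 12
f 15 40 39
f 7 20 36
f 20 3 35
f 36 35 11
f 20 35 36
f 9 27 28
f 27 7 24
f 28 24 8
f 27 24 28
f 10 33 29
f 33 9 25
f 29 25 2
f 33 25 29
f 44 43 46
f 44 46 45
f 46 43 47
f 46 47 45
f 47 43 48
f 47 48 45
f 48 43 49
f 48 49 45
f 49 43 50
f 49 50 45
f 50 43 51
f 50 51 45
f 51 43 52
f 51 52 45
f 52 43 53
f 52 53 45
f 53 43 54
f 53 54 45
f 54 43 55
f 54 55 45
f 55 43 56
f 55 56 45
f 56 43 57
f 56 57 45
f 57 43 58
f 57 58 45
f 58 43 44
f 58 44 45
f 60 62 59
f 63 60 59
f 59 62 61
f 61 63 59
f 60 66 62
f 64 60 63
f 64 66 60
f 62 66 61
f 65 63 61
f 61 66 65
f 65 64 63
f 66 64 65
f 68 67 70
f 68 70 69
f 70 67 71
f 70 71 69
f 71 67 72
f 71 72 69
f 72 67 73
f 72 73 69
f 73 67 74
f 73 74 69
f 74 67 75
f 74 75 69
f 75 67 76
f 75 76 69
f 76 67 77
f 76 77 69
f 77 67 78
f 77 78 69
f 78 67 79
f 78 79 69
f 79 67 80
f 79 80 69
f 80 67 81
f 80 81 69
f 81 67 68
f 81 68 69
f 83 82 86
f 83 86 84
f 84 86 87
f 84 87 85
f 86 82 88
f 86 88 87
f 87 88 89
f 87 89 85
f 88 82 90
f 88 90 89
f 89 90 91
f 89 91 85
f 90 82 92
f 90 92 91
f 91 92 93
f 91 93 85
f 92 82 94
f 92 94 93
f 93 94 95
f 93 95 85
f 94 82 96
f 94 96 95
f 95 96 97
f 95 97 85
f 96 82 98
f 96 98 97
f 97 98 99
f 97 99 85
f 98 82 100
f 98 100 99
f 99 100 101
f 99 101 85
f 100 82 102
f 100 102 101
f 101 102 103
f 101 103 85
f 102 82 104
f 102 104 103
f 103 104 105
f 103 105 85
f 104 82 106
f 104 106 105
f 105 106 107
f 105 107 85
f 106 82 108
f 106 108 107
f 107 108 109
f 107 109 85
f 108 82 110
f 108 110 109
f 109 110 111
f 109 111 85
f 110 82 83
f 110 83 111
f 111 83 84
f 111 84 85



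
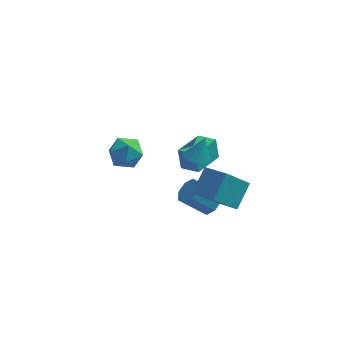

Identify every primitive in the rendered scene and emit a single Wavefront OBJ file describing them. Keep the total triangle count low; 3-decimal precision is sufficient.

v 2.568 -1.565 -0.764
v 3.136 -1.913 -0.22
v 1.879 -2.104 0.968
v 1.312 -1.755 0.424
v 3.096 -1.259 -0.157
v 1.839 -1.45 1.031
v 2.747 -0.784 -0.45
v 1.49 -0.975 0.738
v 2.293 -0.766 -0.927
v 1.037 -0.957 0.261
v 2.001 -1.216 -1.308
v 0.744 -1.407 -0.12
v 2.041 -1.87 -1.371
v 0.784 -2.061 -0.183
v 2.39 -2.345 -1.078
v 1.133 -2.536 0.11
v 2.843 -2.363 -0.601
v 1.587 -2.554 0.587
v 2.901 -4.136 2.322
v 3.465 -2.834 3.38
v 1.638 -2.962 1.549
v 2.202 -1.659 2.607
v 4.138 -3.641 1.053
v 4.702 -2.338 2.111
v 2.875 -2.466 0.28
v 3.439 -1.164 1.338
v -3.394 4.246 -1.245
v -3.009 4.776 -2.223
v -2.711 2.584 -1.877
v -2.326 3.114 -2.855
v -1.816 3.347 -1.82
v -2.238 4.374 -1.429
v -3.482 2.986 -2.671
v -3.904 4.013 -2.28
v -3.064 3.997 -3.105
v -2.034 4.22 -2.579
v -3.686 3.14 -1.521
v -2.656 3.363 -0.995
v 0.416 3.132 -2.634
v 0.2 3.462 -1.28
v 1.426 4.918 -2.908
v 1.21 5.248 -1.554
v 1.49 2.572 -2.326
v 1.274 2.902 -0.972
v 2.5 4.358 -2.6
v 2.284 4.688 -1.246
v 1.419 1.863 -0.226
v 1.993 2.35 -0.576
v 1.861 2.357 1.186
v 1.604 2.607 -0.544
v 1.156 2.629 -0.411
v 0.792 2.407 -0.22
v 0.626 2.013 -0.03
v 0.713 1.571 0.097
v 1.023 1.222 0.122
v 1.459 1.077 0.036
v 1.883 1.181 -0.133
v 2.159 1.502 -0.332
v 2.2 1.938 -0.497
f 2 1 5
f 2 5 3
f 3 5 6
f 3 6 4
f 5 1 7
f 5 7 6
f 6 7 8
f 6 8 4
f 7 1 9
f 7 9 8
f 8 9 10
f 8 10 4
f 9 1 11
f 9 11 10
f 10 11 12
f 10 12 4
f 11 1 13
f 11 13 12
f 12 13 14
f 12 14 4
f 13 1 15
f 13 15 14
f 14 15 16
f 14 16 4
f 15 1 17
f 15 17 16
f 16 17 18
f 16 18 4
f 17 1 2
f 17 2 18
f 18 2 3
f 18 3 4
f 20 22 19
f 23 20 19
f 19 22 21
f 21 23 19
f 20 26 22
f 24 20 23
f 24 26 20
f 22 26 21
f 25 23 21
f 21 26 25
f 25 24 23
f 26 24 25
f 27 38 32
f 27 32 28
f 27 28 34
f 27 34 37
f 27 37 38
f 28 32 36
f 32 38 31
f 38 37 29
f 37 34 33
f 34 28 35
f 30 36 31
f 30 31 29
f 30 29 33
f 30 33 35
f 30 35 36
f 31 36 32
f 29 31 38
f 33 29 37
f 35 33 34
f 36 35 28
f 40 42 39
f 43 40 39
f 39 42 41
f 41 43 39
f 40 46 42
f 44 40 43
f 44 46 40
f 42 46 41
f 45 43 41
f 41 46 45
f 45 44 43
f 46 44 45
f 48 47 50
f 48 50 49
f 50 47 51
f 50 51 49
f 51 47 52
f 51 52 49
f 52 47 53
f 52 53 49
f 53 47 54
f 53 54 49
f 54 47 55
f 54 55 49
f 55 47 56
f 55 56 49
f 56 47 57
f 56 57 49
f 57 47 58
f 57 58 49
f 58 47 59
f 58 59 49
f 59 47 48
f 59 48 49



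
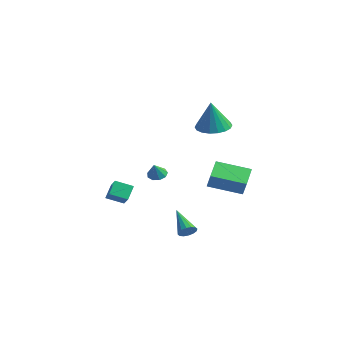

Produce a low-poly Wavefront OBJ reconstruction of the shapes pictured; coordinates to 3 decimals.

v 0.521 3.552 -1.094
v 1.029 3.392 -0.086
v 2.049 5.011 -1.631
v 2.557 4.85 -0.623
v 1.423 2.37 -1.737
v 1.931 2.209 -0.729
v 2.951 3.828 -2.274
v 3.459 3.668 -1.266
v 3.453 -0.741 -3.912
v 3.805 -0.457 -3.534
v 1.927 -0.319 -2.808
v 3.718 -0.245 -3.735
v 3.56 -0.165 -3.984
v 3.373 -0.24 -4.213
v 3.208 -0.448 -4.362
v 3.108 -0.736 -4.391
v 3.1 -1.024 -4.291
v 3.187 -1.237 -4.09
v 3.345 -1.317 -3.841
v 3.532 -1.242 -3.611
v 3.698 -1.033 -3.462
v 3.798 -0.746 -3.434
v -0.694 0.37 -0.886
v -0.187 0.145 -1.164
v -0.406 -0.11 0.026
v -0.103 0.523 -0.992
v -0.295 0.83 -0.771
v -0.674 0.921 -0.603
v -1.062 0.754 -0.568
v -1.278 0.407 -0.682
v -1.221 0.043 -0.891
v -0.917 -0.169 -1.098
v -0.509 -0.128 -1.206
v 0.463 -4.288 -1.287
v 1.278 -4.626 -0.63
v 0.131 -3.622 -0.533
v 0.945 -3.959 0.124
v 1.135 -3.481 -1.704
v 1.949 -3.818 -1.047
v 0.802 -2.814 -0.95
v 1.617 -3.152 -0.293
v 1.455 2.828 3.002
v 2.422 2.356 2.822
v 1.645 2.452 4.998
v 2.54 2.82 2.898
v 2.444 3.286 2.994
v 2.153 3.661 3.092
v 1.723 3.871 3.173
v 1.24 3.874 3.219
v 0.8 3.67 3.222
v 0.489 3.299 3.182
v 0.37 2.835 3.106
v 0.467 2.369 3.009
v 0.758 1.995 2.911
v 1.188 1.785 2.831
v 1.671 1.781 2.785
v 2.111 1.985 2.781
f 2 4 1
f 5 2 1
f 1 4 3
f 3 5 1
f 2 8 4
f 6 2 5
f 6 8 2
f 4 8 3
f 7 5 3
f 3 8 7
f 7 6 5
f 8 6 7
f 10 9 12
f 10 12 11
f 12 9 13
f 12 13 11
f 13 9 14
f 13 14 11
f 14 9 15
f 14 15 11
f 15 9 16
f 15 16 11
f 16 9 17
f 16 17 11
f 17 9 18
f 17 18 11
f 18 9 19
f 18 19 11
f 19 9 20
f 19 20 11
f 20 9 21
f 20 21 11
f 21 9 22
f 21 22 11
f 22 9 10
f 22 10 11
f 24 23 26
f 24 26 25
f 26 23 27
f 26 27 25
f 27 23 28
f 27 28 25
f 28 23 29
f 28 29 25
f 29 23 30
f 29 30 25
f 30 23 31
f 30 31 25
f 31 23 32
f 31 32 25
f 32 23 33
f 32 33 25
f 33 23 24
f 33 24 25
f 35 37 34
f 38 35 34
f 34 37 36
f 36 38 34
f 35 41 37
f 39 35 38
f 39 41 35
f 37 41 36
f 40 38 36
f 36 41 40
f 40 39 38
f 41 39 40
f 43 42 45
f 43 45 44
f 45 42 46
f 45 46 44
f 46 42 47
f 46 47 44
f 47 42 48
f 47 48 44
f 48 42 49
f 48 49 44
f 49 42 50
f 49 50 44
f 50 42 51
f 50 51 44
f 51 42 52
f 51 52 44
f 52 42 53
f 52 53 44
f 53 42 54
f 53 54 44
f 54 42 55
f 54 55 44
f 55 42 56
f 55 56 44
f 56 42 57
f 56 57 44
f 57 42 43
f 57 43 44

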